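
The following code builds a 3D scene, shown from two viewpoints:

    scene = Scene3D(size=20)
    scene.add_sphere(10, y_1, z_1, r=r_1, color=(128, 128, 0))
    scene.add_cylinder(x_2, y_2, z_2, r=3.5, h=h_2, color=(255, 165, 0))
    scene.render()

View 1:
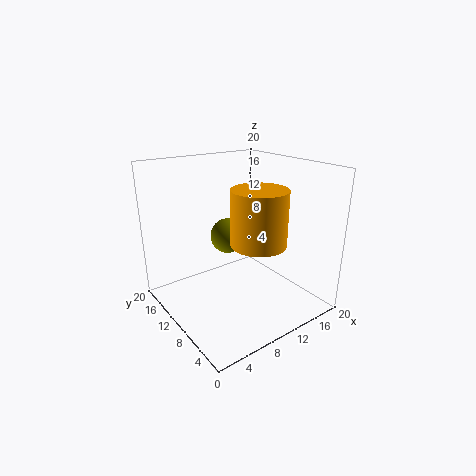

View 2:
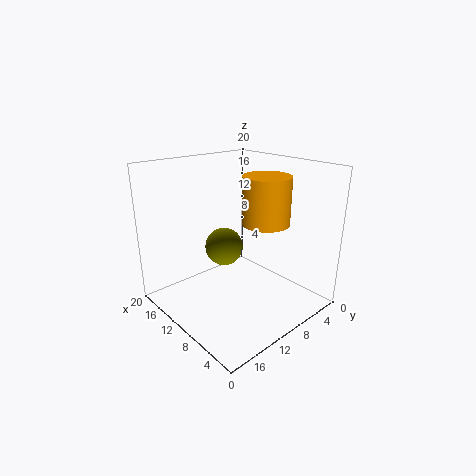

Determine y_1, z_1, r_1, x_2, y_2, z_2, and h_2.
y_1 = 12.5
z_1 = 9.5
r_1 = 2.5
x_2 = 9.5
y_2 = 5
z_2 = 11
h_2 = 7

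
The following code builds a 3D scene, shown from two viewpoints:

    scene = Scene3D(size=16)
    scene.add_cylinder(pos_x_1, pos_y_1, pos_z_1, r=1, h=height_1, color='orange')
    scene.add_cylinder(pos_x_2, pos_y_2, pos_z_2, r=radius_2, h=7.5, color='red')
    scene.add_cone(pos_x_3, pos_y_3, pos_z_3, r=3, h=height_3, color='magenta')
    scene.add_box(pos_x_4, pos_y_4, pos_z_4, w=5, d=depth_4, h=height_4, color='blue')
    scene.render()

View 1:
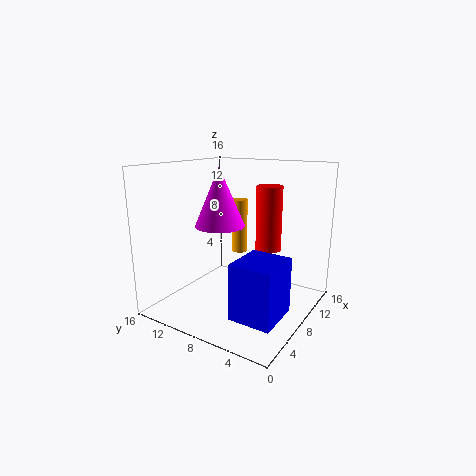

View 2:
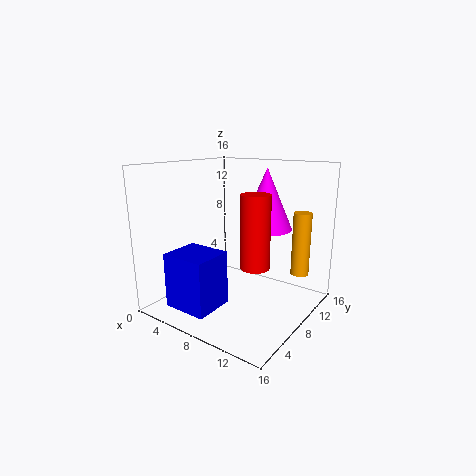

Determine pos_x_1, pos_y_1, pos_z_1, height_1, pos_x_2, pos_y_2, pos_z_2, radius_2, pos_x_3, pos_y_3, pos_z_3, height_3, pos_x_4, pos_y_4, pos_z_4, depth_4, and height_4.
pos_x_1 = 14, pos_y_1 = 11.5, pos_z_1 = 4, height_1 = 7, pos_x_2 = 11.5, pos_y_2 = 6, pos_z_2 = 6, radius_2 = 1.5, pos_x_3 = 9.5, pos_y_3 = 11.5, pos_z_3 = 8.5, height_3 = 7, pos_x_4 = 3, pos_y_4 = 1.5, pos_z_4 = 1, depth_4 = 4.5, height_4 = 6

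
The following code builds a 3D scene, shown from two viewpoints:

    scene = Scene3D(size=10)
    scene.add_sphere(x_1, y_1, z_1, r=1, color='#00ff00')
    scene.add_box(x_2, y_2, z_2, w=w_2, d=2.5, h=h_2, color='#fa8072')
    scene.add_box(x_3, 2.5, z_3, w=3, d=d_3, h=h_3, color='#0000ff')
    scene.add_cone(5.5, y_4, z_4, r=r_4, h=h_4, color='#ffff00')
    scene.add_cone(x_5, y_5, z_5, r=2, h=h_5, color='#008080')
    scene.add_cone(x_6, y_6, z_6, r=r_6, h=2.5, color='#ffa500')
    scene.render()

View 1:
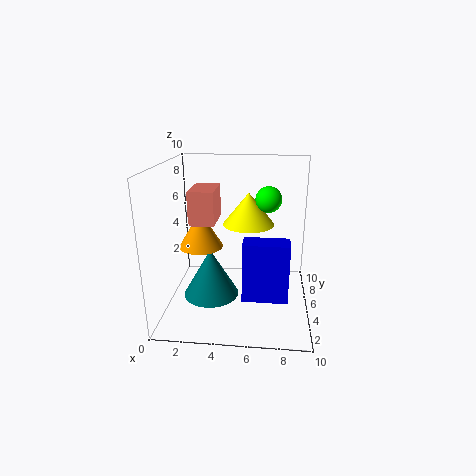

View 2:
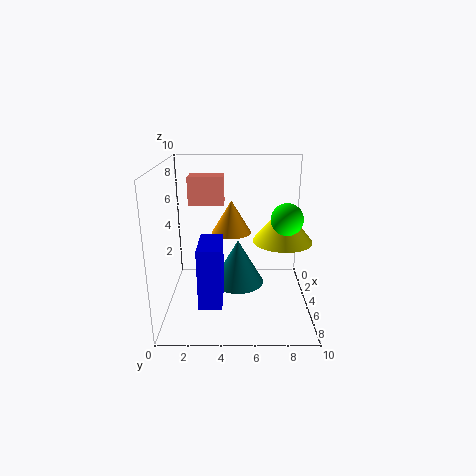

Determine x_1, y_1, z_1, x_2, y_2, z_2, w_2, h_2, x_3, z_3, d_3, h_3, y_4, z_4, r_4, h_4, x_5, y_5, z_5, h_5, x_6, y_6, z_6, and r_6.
x_1 = 7, y_1 = 8, z_1 = 7, x_2 = 2.5, y_2 = 1.5, z_2 = 7, w_2 = 1.5, h_2 = 2, x_3 = 5.5, z_3 = 1.5, d_3 = 1.5, h_3 = 4, y_4 = 8, z_4 = 5, r_4 = 2, h_4 = 2.5, x_5 = 3, y_5 = 5, z_5 = 0.5, h_5 = 3.5, x_6 = 2.5, y_6 = 4.5, z_6 = 4.5, r_6 = 1.5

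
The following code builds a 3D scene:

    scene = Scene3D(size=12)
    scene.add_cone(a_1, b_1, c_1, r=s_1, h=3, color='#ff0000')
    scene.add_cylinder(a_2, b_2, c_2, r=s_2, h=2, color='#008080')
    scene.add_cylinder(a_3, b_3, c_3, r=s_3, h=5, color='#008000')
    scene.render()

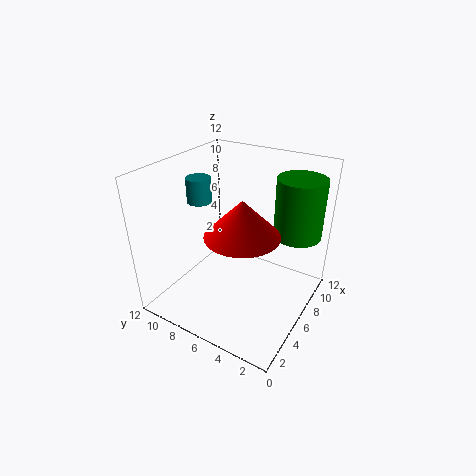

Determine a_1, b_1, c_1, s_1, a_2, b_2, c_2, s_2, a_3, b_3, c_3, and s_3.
a_1 = 5, b_1 = 5, c_1 = 7, s_1 = 3, a_2 = 5, b_2 = 9, c_2 = 9, s_2 = 1, a_3 = 9, b_3 = 2, c_3 = 6, s_3 = 2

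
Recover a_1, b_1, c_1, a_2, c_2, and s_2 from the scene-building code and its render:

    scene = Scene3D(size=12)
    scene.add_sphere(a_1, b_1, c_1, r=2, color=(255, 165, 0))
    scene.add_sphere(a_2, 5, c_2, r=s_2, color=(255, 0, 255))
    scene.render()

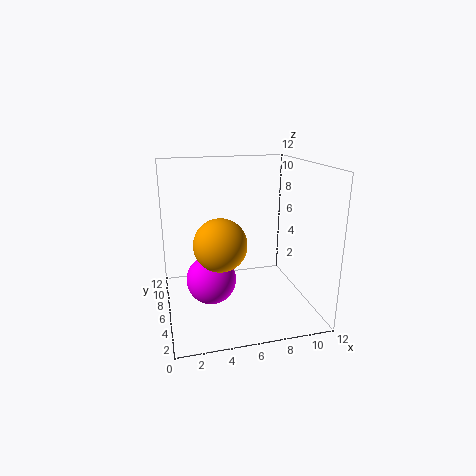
a_1 = 4; b_1 = 3.5; c_1 = 6.5; a_2 = 3.5; c_2 = 3; s_2 = 2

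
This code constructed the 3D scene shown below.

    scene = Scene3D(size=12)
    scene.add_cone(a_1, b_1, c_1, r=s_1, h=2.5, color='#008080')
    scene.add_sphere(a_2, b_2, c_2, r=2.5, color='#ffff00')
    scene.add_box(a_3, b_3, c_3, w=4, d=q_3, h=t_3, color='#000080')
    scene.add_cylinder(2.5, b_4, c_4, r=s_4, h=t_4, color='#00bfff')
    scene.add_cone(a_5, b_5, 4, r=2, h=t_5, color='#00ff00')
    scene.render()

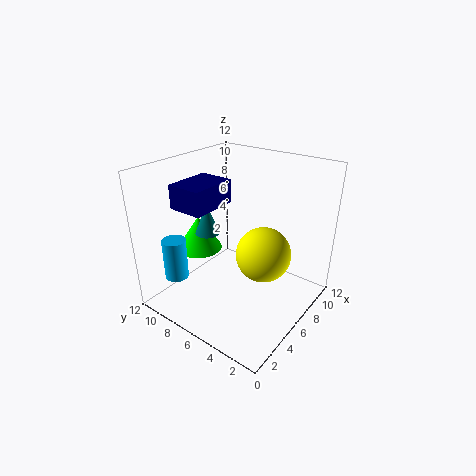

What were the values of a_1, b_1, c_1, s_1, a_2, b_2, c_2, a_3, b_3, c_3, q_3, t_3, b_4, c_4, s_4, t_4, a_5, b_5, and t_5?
a_1 = 4.5, b_1 = 8, c_1 = 6.5, s_1 = 1, a_2 = 8.5, b_2 = 5, c_2 = 3.5, a_3 = 3, b_3 = 7.5, c_3 = 8.5, q_3 = 3, t_3 = 2, b_4 = 10, c_4 = 2.5, s_4 = 1, t_4 = 3.5, a_5 = 5.5, b_5 = 10, t_5 = 3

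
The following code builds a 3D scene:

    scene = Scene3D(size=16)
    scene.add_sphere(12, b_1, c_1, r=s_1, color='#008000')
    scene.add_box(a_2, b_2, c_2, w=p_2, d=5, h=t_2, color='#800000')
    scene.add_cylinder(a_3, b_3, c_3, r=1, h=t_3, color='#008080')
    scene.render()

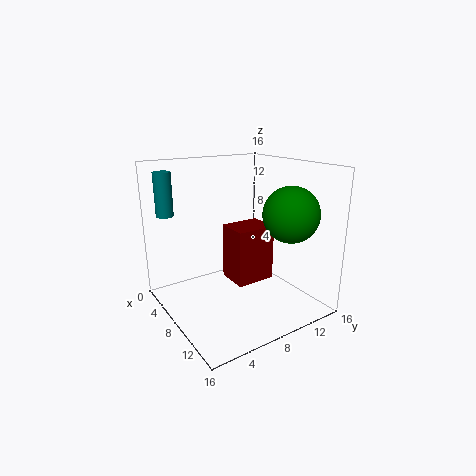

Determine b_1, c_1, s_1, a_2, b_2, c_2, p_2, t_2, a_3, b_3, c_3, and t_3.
b_1 = 12
c_1 = 11
s_1 = 3
a_2 = 3
b_2 = 9
c_2 = 1
p_2 = 4
t_2 = 7
a_3 = 2
b_3 = 2
c_3 = 10
t_3 = 5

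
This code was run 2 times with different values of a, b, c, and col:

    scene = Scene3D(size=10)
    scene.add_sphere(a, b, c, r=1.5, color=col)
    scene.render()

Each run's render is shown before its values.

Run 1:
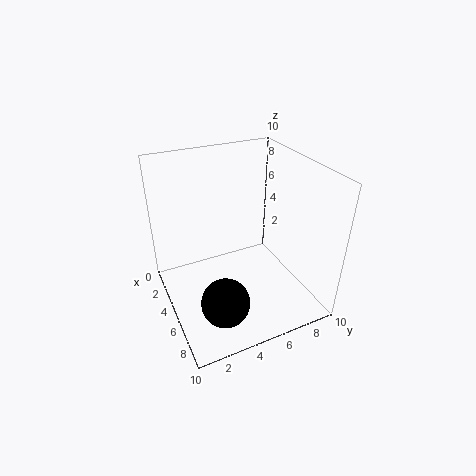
a = 8.5
b = 2.5
c = 3
col = 'black'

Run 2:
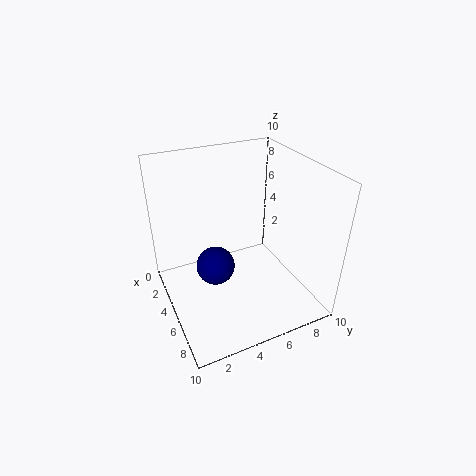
a = 3
b = 4
c = 1.5
col = 'navy'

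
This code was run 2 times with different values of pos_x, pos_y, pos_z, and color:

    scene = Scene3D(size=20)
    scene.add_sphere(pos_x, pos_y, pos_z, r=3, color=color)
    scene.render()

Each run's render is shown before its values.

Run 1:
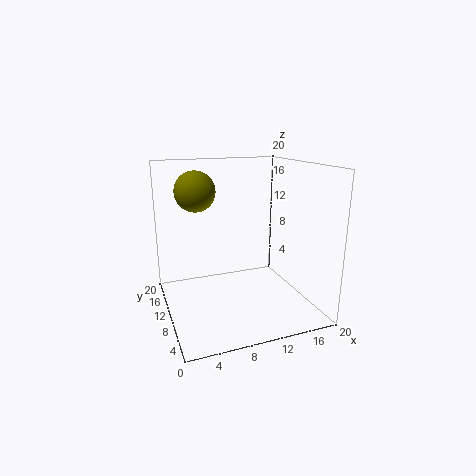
pos_x = 5.5
pos_y = 15.75
pos_z = 15.75
color = 'olive'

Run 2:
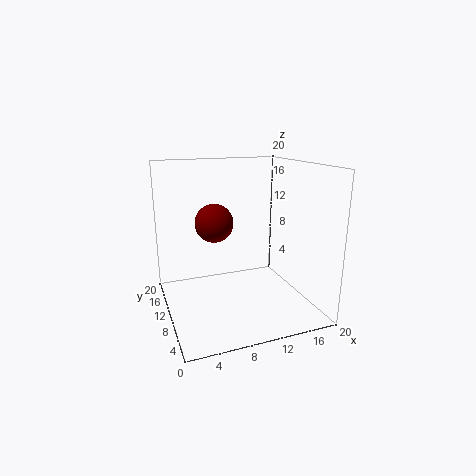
pos_x = 8.5
pos_y = 16.5
pos_z = 10.5
color = 'maroon'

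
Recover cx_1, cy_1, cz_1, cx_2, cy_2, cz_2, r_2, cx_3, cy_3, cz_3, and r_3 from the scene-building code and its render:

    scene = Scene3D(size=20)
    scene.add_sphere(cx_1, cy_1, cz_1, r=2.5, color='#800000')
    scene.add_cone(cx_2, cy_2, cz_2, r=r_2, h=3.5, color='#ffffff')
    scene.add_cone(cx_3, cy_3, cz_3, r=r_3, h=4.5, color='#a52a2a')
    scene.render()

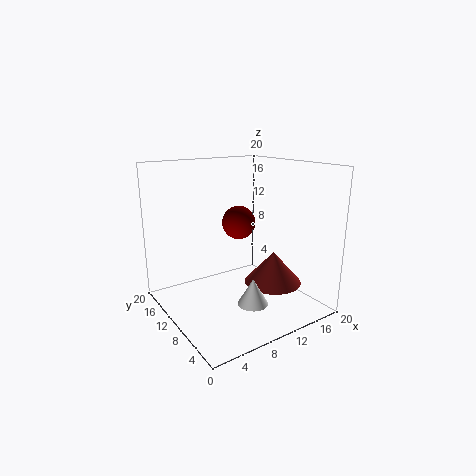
cx_1 = 12.5
cy_1 = 13.5
cz_1 = 11
cx_2 = 9
cy_2 = 5
cz_2 = 2.5
r_2 = 2
cx_3 = 14
cy_3 = 7
cz_3 = 3.5
r_3 = 4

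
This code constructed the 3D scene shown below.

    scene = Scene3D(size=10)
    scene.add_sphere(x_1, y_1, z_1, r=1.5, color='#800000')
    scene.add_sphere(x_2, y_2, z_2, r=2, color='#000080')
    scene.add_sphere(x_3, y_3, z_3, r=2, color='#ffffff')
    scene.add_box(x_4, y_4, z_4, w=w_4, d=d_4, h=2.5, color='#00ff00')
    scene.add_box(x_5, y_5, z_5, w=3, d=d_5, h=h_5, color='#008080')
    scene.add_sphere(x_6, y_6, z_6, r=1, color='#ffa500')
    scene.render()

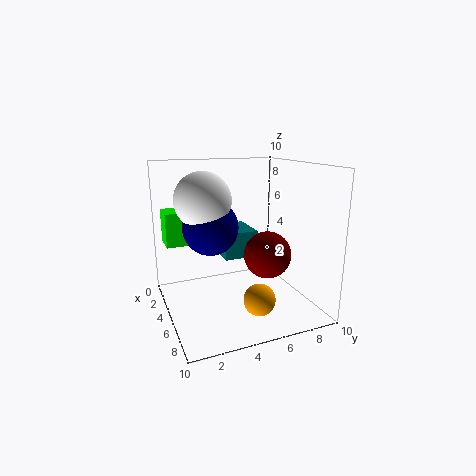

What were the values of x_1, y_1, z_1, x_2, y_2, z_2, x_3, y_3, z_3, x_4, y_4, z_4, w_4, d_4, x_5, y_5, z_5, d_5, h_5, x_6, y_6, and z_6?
x_1 = 7.5, y_1 = 6, z_1 = 4.5, x_2 = 3.5, y_2 = 3.5, z_2 = 5.5, x_3 = 3.5, y_3 = 3, z_3 = 7.5, x_4 = 0.5, y_4 = 0.5, z_4 = 4, w_4 = 2, d_4 = 2.5, x_5 = 1, y_5 = 4.5, z_5 = 3, d_5 = 2.5, h_5 = 2, x_6 = 8.5, y_6 = 5, z_6 = 2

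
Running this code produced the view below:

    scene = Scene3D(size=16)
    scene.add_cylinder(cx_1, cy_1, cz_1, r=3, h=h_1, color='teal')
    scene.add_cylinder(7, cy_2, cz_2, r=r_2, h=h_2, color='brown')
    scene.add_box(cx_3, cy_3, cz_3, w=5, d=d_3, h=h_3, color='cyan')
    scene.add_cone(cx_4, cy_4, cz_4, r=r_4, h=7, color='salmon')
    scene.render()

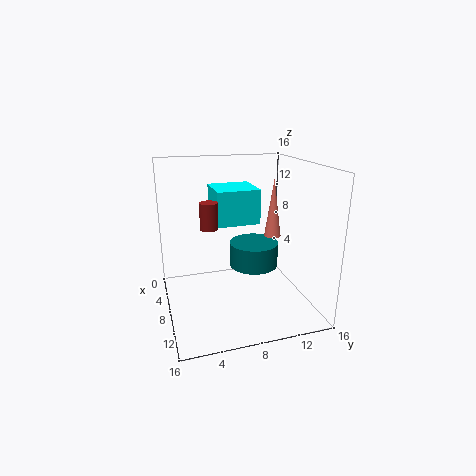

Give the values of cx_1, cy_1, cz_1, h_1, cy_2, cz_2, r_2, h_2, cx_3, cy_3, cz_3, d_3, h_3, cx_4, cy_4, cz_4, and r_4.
cx_1 = 5, cy_1 = 11, cz_1 = 3, h_1 = 3, cy_2 = 5, cz_2 = 9, r_2 = 1, h_2 = 3, cx_3 = 2, cy_3 = 6, cz_3 = 9, d_3 = 5, h_3 = 4, cx_4 = 6, cy_4 = 13, cz_4 = 7, r_4 = 1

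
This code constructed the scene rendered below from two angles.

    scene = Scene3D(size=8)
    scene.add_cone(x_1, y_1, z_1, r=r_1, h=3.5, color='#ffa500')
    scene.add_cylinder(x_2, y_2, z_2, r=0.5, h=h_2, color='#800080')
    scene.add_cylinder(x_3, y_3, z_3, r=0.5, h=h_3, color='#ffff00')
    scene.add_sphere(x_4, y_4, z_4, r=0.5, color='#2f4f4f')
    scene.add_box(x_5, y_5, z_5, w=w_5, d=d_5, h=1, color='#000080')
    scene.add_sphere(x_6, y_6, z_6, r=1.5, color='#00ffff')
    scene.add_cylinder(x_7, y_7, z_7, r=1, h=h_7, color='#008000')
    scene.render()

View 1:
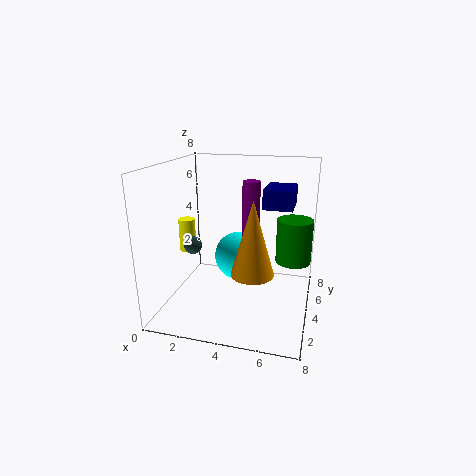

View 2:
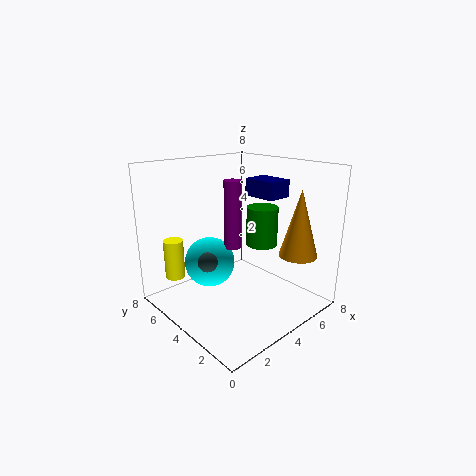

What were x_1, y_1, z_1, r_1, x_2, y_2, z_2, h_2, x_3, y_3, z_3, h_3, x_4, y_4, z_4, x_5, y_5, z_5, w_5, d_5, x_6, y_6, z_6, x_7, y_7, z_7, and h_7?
x_1 = 5.5
y_1 = 1
z_1 = 3.5
r_1 = 1
x_2 = 4.5
y_2 = 5
z_2 = 3
h_2 = 4
x_3 = 0.5
y_3 = 5
z_3 = 2.5
h_3 = 2
x_4 = 1.5
y_4 = 3.5
z_4 = 3.5
x_5 = 5.5
y_5 = 3
z_5 = 6
w_5 = 1.5
d_5 = 2
x_6 = 3.5
y_6 = 6
z_6 = 2
x_7 = 7
y_7 = 5
z_7 = 2.5
h_7 = 2.5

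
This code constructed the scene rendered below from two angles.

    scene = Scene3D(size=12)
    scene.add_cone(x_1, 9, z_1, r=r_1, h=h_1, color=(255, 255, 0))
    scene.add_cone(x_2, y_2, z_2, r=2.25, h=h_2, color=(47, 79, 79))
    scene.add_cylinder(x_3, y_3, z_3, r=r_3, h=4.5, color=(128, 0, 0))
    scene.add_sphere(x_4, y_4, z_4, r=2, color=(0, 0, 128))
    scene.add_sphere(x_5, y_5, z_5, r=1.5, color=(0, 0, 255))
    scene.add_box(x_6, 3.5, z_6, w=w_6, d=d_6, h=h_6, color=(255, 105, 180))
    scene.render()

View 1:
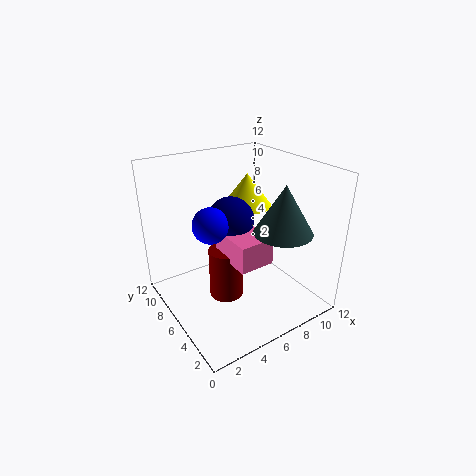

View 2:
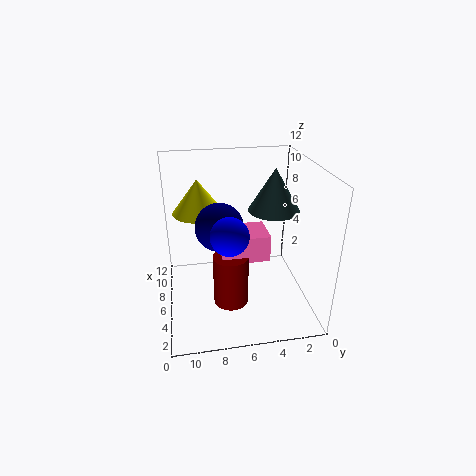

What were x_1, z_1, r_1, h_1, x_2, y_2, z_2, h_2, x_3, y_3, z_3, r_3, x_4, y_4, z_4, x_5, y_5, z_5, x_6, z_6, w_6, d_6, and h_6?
x_1 = 9; z_1 = 7.25; r_1 = 2.25; h_1 = 3; x_2 = 7.75; y_2 = 2.5; z_2 = 7.5; h_2 = 3.75; x_3 = 5.25; y_3 = 6.75; z_3 = 0.25; r_3 = 1.5; x_4 = 6.25; y_4 = 7.5; z_4 = 7; x_5 = 4; y_5 = 7; z_5 = 7.25; x_6 = 4.75; z_6 = 4.25; w_6 = 3; d_6 = 4; h_6 = 2.25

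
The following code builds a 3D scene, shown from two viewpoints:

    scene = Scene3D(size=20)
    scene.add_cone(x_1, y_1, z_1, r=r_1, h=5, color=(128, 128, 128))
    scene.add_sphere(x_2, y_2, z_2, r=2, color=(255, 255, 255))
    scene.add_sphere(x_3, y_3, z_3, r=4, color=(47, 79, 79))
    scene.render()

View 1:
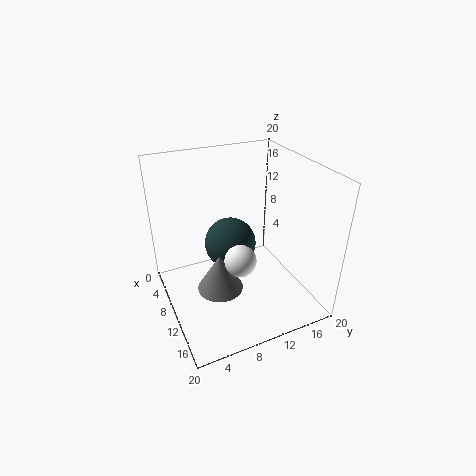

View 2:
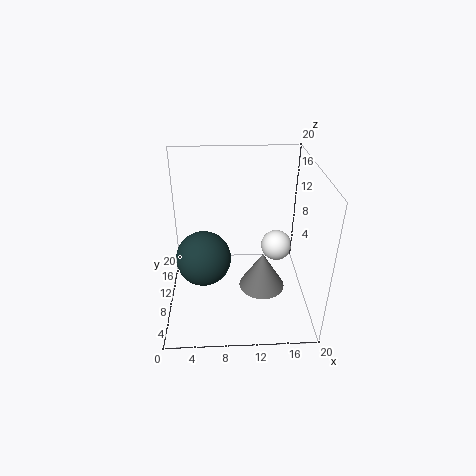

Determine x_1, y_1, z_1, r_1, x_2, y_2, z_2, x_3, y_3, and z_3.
x_1 = 13, y_1 = 6, z_1 = 5, r_1 = 3, x_2 = 15, y_2 = 8, z_2 = 10, x_3 = 5, y_3 = 11, z_3 = 6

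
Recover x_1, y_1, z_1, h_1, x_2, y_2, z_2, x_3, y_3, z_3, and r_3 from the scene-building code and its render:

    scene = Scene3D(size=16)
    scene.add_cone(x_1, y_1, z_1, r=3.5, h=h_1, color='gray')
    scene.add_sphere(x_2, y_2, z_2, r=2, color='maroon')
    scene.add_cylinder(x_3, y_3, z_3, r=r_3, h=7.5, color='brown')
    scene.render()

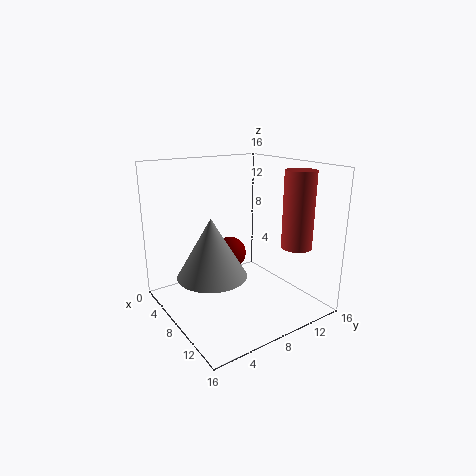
x_1 = 10
y_1 = 3.5
z_1 = 5.5
h_1 = 6
x_2 = 4
y_2 = 9.5
z_2 = 4.5
x_3 = 14.5
y_3 = 10.5
z_3 = 8.5
r_3 = 1.5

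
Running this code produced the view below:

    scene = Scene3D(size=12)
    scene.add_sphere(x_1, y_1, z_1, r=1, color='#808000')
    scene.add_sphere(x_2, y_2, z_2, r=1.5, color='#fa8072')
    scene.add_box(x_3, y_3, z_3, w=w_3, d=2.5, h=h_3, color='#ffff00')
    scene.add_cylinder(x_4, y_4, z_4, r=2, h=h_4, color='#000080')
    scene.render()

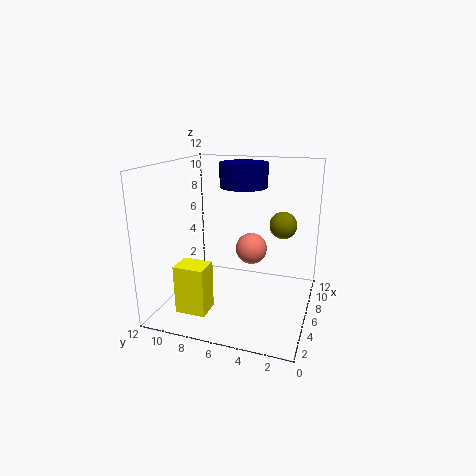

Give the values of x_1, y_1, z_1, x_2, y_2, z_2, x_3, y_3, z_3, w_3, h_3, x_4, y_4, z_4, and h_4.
x_1 = 4.5
y_1 = 2
z_1 = 8
x_2 = 10
y_2 = 6
z_2 = 3.5
x_3 = 2
y_3 = 7.5
z_3 = 0.5
w_3 = 2
h_3 = 4
x_4 = 7.5
y_4 = 6
z_4 = 10
h_4 = 2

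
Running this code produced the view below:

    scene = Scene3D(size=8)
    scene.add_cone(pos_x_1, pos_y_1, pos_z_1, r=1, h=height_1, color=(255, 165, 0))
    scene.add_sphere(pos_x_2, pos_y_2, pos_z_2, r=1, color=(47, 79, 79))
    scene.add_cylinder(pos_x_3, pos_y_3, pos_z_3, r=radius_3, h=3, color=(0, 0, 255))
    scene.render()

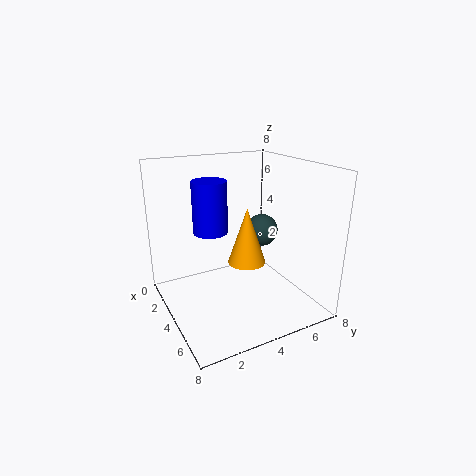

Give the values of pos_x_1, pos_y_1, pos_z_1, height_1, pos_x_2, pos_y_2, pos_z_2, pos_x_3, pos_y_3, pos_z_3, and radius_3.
pos_x_1 = 5; pos_y_1 = 4; pos_z_1 = 3; height_1 = 3; pos_x_2 = 2.5; pos_y_2 = 6.5; pos_z_2 = 3.5; pos_x_3 = 2.5; pos_y_3 = 3; pos_z_3 = 4; radius_3 = 1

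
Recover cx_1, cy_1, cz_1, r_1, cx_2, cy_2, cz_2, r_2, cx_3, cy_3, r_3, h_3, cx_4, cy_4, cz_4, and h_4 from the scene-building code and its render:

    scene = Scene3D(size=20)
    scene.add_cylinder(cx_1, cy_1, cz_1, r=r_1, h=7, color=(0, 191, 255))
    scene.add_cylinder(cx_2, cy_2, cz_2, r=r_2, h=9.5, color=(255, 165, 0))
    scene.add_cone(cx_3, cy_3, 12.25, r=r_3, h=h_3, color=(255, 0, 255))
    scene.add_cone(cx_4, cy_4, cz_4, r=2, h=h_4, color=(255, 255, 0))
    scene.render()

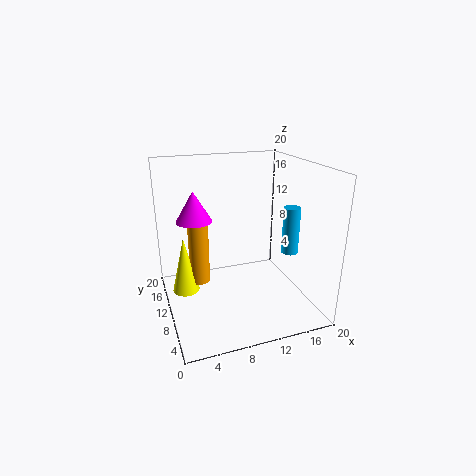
cx_1 = 18.25; cy_1 = 10; cz_1 = 6.5; r_1 = 1.25; cx_2 = 5.25; cy_2 = 14; cz_2 = 2; r_2 = 1.5; cx_3 = 4.5; cy_3 = 12.5; r_3 = 2.5; h_3 = 4.25; cx_4 = 3; cy_4 = 14; cz_4 = 0.75; h_4 = 8.5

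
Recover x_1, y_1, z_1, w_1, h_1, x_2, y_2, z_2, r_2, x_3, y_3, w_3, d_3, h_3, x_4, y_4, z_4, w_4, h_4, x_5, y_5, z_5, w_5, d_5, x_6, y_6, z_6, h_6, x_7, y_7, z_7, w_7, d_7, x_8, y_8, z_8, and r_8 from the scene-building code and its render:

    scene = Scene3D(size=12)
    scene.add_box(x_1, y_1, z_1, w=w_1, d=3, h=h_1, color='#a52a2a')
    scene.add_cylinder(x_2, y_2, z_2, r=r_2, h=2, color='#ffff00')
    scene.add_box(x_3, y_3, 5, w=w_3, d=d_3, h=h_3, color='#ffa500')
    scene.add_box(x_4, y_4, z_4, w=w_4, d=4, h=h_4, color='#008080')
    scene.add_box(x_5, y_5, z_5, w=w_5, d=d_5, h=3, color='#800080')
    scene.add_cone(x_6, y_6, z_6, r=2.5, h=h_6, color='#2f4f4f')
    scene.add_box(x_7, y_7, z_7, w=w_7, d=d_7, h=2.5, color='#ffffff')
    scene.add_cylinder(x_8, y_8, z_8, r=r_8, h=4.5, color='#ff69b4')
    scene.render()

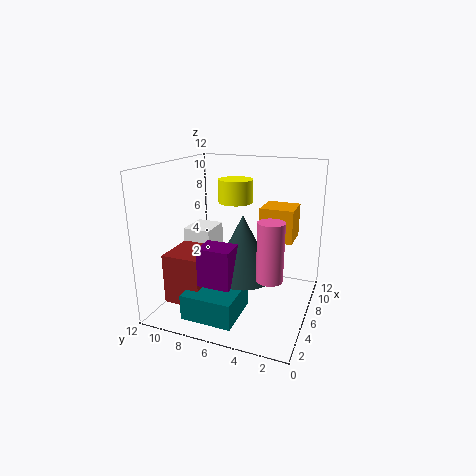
x_1 = 1.5; y_1 = 7.5; z_1 = 1.5; w_1 = 3.5; h_1 = 4; x_2 = 8; y_2 = 7; z_2 = 8.5; r_2 = 1.5; x_3 = 8.5; y_3 = 2; w_3 = 3; d_3 = 3; h_3 = 3; x_4 = 0.5; y_4 = 4.5; z_4 = 1; w_4 = 4; h_4 = 2; x_5 = 1.5; y_5 = 5; z_5 = 3.5; w_5 = 2; d_5 = 2.5; x_6 = 4.5; y_6 = 5; z_6 = 3.5; h_6 = 5; x_7 = 6.5; y_7 = 9; z_7 = 3.5; w_7 = 3; d_7 = 2.5; x_8 = 3.5; y_8 = 2.5; z_8 = 4; r_8 = 1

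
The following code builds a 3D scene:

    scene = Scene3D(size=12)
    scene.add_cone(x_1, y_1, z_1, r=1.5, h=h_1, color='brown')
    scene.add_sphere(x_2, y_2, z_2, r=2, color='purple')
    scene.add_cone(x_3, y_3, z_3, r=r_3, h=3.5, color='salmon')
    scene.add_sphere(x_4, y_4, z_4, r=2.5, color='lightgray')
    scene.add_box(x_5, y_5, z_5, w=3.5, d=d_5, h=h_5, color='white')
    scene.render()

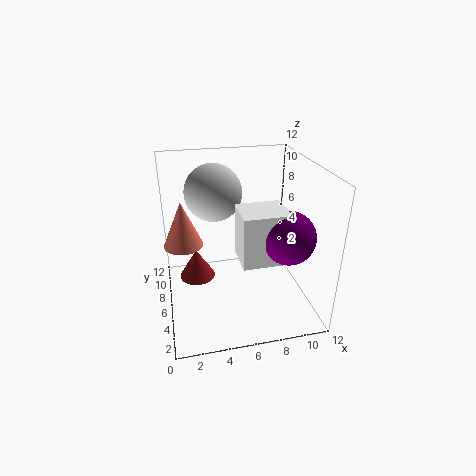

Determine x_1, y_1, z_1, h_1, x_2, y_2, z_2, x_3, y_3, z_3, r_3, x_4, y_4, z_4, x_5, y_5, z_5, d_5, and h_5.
x_1 = 2.5, y_1 = 6.5, z_1 = 2.5, h_1 = 2.5, x_2 = 9, y_2 = 2.5, z_2 = 7.5, x_3 = 1.5, y_3 = 5, z_3 = 6.5, r_3 = 1.5, x_4 = 4.5, y_4 = 9, z_4 = 9, x_5 = 5.5, y_5 = 2, z_5 = 5.5, d_5 = 3, h_5 = 4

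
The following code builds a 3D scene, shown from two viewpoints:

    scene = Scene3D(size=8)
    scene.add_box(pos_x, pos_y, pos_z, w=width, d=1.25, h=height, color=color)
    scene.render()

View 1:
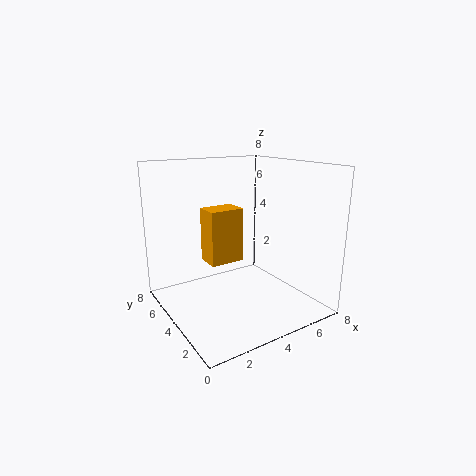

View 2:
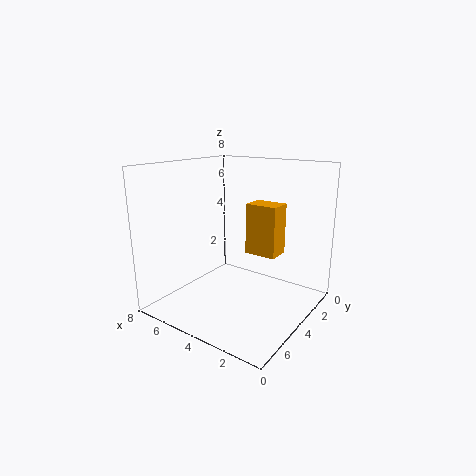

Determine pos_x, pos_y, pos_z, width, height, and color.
pos_x = 1.75
pos_y = 2.75
pos_z = 3.25
width = 1.75
height = 2.75
color = 'orange'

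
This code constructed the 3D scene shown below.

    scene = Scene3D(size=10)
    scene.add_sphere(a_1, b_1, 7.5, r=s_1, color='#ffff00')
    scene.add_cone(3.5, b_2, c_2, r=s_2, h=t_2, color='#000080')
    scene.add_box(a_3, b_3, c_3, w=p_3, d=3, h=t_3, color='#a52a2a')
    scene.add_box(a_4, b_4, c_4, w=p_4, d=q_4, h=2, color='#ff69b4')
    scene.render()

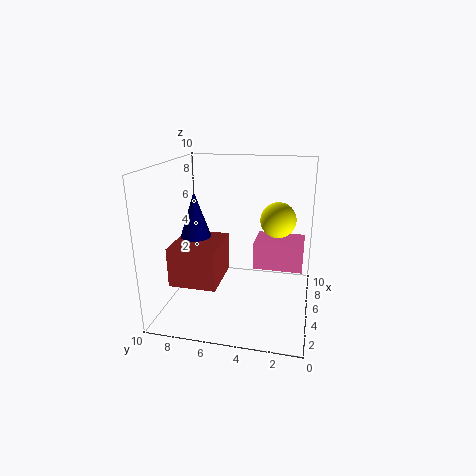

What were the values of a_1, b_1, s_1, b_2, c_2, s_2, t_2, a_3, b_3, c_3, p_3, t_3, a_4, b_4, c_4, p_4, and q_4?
a_1 = 2
b_1 = 2
s_1 = 1
b_2 = 7.5
c_2 = 4
s_2 = 1.5
t_2 = 4.5
a_3 = 1
b_3 = 5.5
c_3 = 3
p_3 = 3.5
t_3 = 2.5
a_4 = 5.5
b_4 = 0.5
c_4 = 2.5
p_4 = 2.5
q_4 = 3.5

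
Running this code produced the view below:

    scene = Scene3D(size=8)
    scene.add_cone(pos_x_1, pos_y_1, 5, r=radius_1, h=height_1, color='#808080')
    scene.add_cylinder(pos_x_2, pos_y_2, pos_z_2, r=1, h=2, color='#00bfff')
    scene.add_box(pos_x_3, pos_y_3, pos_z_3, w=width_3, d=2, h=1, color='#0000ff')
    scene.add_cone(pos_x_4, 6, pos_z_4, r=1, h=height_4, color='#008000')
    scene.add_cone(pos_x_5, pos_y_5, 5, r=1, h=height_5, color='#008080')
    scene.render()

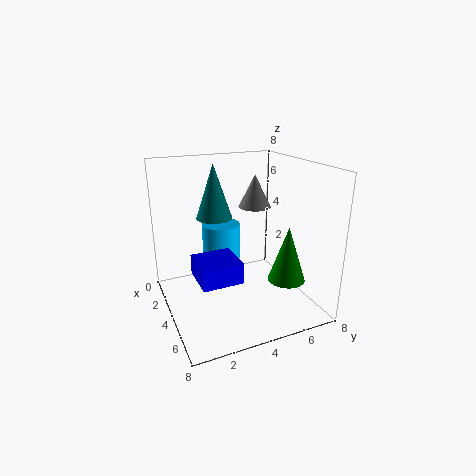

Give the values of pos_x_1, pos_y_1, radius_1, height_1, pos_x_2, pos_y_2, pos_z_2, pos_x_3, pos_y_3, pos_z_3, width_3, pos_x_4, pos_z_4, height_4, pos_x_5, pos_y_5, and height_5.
pos_x_1 = 2; pos_y_1 = 6; radius_1 = 1; height_1 = 2; pos_x_2 = 4; pos_y_2 = 3; pos_z_2 = 3; pos_x_3 = 5; pos_y_3 = 1; pos_z_3 = 3; width_3 = 2; pos_x_4 = 6; pos_z_4 = 2; height_4 = 3; pos_x_5 = 3; pos_y_5 = 3; height_5 = 3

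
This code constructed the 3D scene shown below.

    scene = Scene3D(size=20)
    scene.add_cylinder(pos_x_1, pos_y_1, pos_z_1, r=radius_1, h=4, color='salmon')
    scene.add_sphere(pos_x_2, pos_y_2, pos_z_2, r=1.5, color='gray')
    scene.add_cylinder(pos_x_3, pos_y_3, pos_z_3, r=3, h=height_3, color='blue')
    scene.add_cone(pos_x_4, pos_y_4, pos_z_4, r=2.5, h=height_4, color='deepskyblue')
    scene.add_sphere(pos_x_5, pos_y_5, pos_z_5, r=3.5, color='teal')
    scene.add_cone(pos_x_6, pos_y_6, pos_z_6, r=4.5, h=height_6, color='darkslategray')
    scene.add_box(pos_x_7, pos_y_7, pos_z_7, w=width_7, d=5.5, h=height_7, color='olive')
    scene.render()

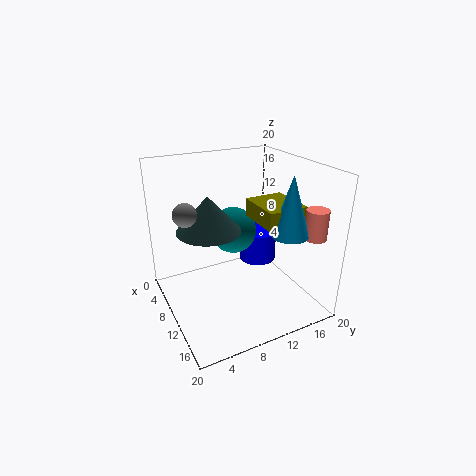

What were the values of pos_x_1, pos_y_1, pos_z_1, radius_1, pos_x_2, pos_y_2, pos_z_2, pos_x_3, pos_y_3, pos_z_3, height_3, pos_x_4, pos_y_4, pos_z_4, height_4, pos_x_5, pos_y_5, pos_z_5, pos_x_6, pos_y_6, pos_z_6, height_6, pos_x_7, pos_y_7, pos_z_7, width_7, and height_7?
pos_x_1 = 16.5
pos_y_1 = 18
pos_z_1 = 11
radius_1 = 1.5
pos_x_2 = 10.5
pos_y_2 = 2.5
pos_z_2 = 15
pos_x_3 = 4.5
pos_y_3 = 16.5
pos_z_3 = 2.5
height_3 = 5
pos_x_4 = 15
pos_y_4 = 15
pos_z_4 = 11.5
height_4 = 8
pos_x_5 = 5.5
pos_y_5 = 11.5
pos_z_5 = 9
pos_x_6 = 8
pos_y_6 = 6.5
pos_z_6 = 11
height_6 = 5
pos_x_7 = 8.5
pos_y_7 = 12
pos_z_7 = 12.5
width_7 = 6.5
height_7 = 2.5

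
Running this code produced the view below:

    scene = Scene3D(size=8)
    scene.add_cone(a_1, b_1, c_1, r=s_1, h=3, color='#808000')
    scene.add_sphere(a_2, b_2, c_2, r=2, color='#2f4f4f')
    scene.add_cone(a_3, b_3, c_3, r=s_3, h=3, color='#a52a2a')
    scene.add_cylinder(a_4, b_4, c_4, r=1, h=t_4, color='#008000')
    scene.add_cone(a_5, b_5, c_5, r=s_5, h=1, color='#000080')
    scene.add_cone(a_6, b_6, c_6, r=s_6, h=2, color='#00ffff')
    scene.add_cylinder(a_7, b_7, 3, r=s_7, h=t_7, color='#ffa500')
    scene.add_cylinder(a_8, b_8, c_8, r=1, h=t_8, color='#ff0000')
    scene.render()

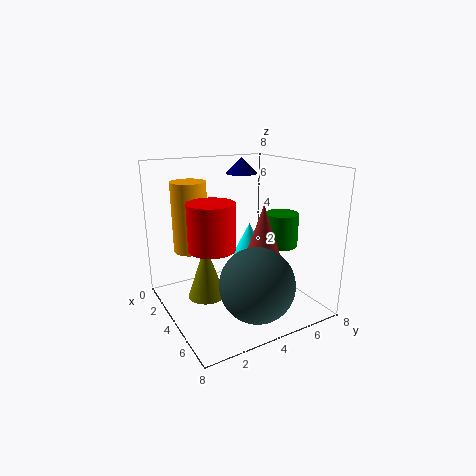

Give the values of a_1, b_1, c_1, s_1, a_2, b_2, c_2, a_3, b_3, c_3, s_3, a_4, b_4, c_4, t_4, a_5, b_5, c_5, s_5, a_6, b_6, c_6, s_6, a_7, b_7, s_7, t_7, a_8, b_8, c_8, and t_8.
a_1 = 4, b_1 = 2, c_1 = 1, s_1 = 1, a_2 = 6, b_2 = 4, c_2 = 2, a_3 = 5, b_3 = 5, c_3 = 3, s_3 = 1, a_4 = 4, b_4 = 7, c_4 = 3, t_4 = 2, a_5 = 1, b_5 = 6, c_5 = 7, s_5 = 1, a_6 = 2, b_6 = 6, c_6 = 2, s_6 = 1, a_7 = 2, b_7 = 2, s_7 = 1, t_7 = 4, a_8 = 7, b_8 = 1, c_8 = 5, t_8 = 2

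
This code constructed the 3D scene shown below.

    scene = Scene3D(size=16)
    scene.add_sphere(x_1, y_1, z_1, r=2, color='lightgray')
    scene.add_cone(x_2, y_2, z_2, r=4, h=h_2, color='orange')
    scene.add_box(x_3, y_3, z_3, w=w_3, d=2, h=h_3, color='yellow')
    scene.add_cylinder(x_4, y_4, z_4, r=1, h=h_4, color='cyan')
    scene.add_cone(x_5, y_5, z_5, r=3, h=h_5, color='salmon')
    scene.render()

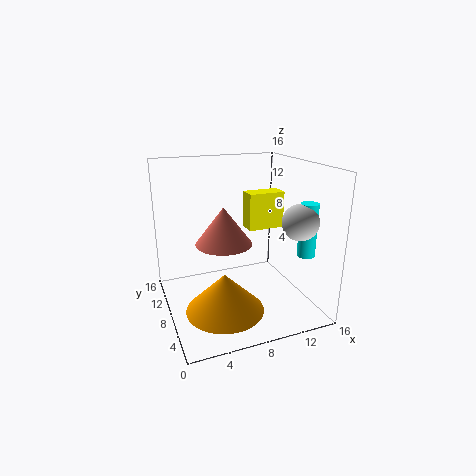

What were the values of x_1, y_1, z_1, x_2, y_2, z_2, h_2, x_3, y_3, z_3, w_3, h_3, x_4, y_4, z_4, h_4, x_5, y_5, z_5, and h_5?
x_1 = 14; y_1 = 5; z_1 = 10; x_2 = 5; y_2 = 4; z_2 = 2; h_2 = 4; x_3 = 9; y_3 = 7; z_3 = 9; w_3 = 4; h_3 = 4; x_4 = 15; y_4 = 5; z_4 = 6; h_4 = 6; x_5 = 6; y_5 = 7; z_5 = 8; h_5 = 4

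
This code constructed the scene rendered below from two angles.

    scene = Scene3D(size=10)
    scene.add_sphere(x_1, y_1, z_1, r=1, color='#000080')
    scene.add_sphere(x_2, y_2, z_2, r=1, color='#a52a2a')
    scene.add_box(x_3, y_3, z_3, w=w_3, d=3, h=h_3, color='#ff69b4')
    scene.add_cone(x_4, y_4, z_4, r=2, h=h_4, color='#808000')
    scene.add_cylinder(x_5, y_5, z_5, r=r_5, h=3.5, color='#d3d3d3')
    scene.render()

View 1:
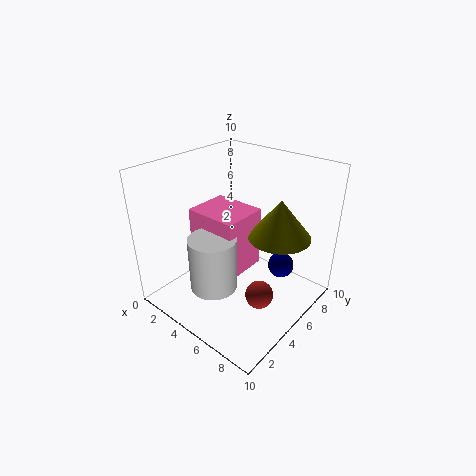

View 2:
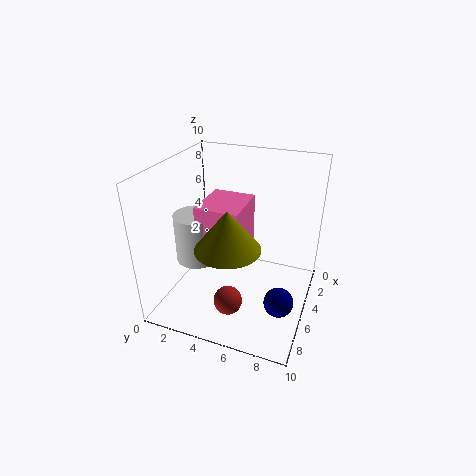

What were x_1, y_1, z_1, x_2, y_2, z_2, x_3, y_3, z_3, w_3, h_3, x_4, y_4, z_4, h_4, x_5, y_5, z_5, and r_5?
x_1 = 6.5
y_1 = 8.5
z_1 = 1.5
x_2 = 7
y_2 = 5
z_2 = 1
x_3 = 3
y_3 = 2.5
z_3 = 3.5
w_3 = 3.5
h_3 = 4
x_4 = 8
y_4 = 5.5
z_4 = 6
h_4 = 2.5
x_5 = 5.5
y_5 = 2
z_5 = 3
r_5 = 1.5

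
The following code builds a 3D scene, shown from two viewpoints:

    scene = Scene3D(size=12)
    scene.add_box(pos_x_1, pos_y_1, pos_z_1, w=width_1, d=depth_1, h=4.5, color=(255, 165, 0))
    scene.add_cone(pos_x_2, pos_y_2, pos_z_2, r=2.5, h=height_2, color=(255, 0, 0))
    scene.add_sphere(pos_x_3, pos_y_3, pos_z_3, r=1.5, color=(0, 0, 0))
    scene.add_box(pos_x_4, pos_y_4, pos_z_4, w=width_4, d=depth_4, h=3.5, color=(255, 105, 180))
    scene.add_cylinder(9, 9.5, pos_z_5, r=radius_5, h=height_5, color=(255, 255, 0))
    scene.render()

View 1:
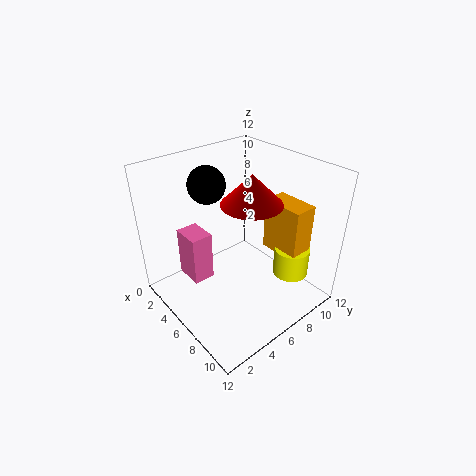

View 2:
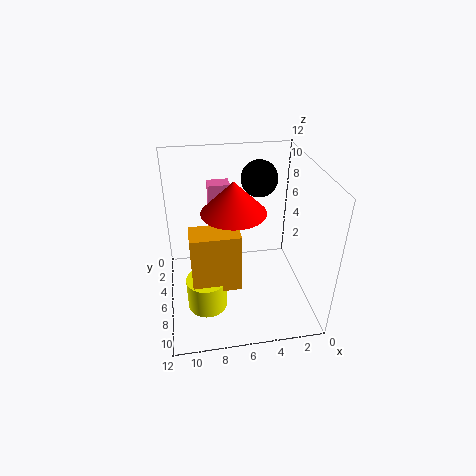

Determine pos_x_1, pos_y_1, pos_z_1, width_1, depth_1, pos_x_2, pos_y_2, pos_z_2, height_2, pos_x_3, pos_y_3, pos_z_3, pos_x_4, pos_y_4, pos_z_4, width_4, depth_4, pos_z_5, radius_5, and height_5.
pos_x_1 = 6.5; pos_y_1 = 8.5; pos_z_1 = 4.5; width_1 = 3.5; depth_1 = 2; pos_x_2 = 6.5; pos_y_2 = 7; pos_z_2 = 9; height_2 = 2.5; pos_x_3 = 4; pos_y_3 = 4.5; pos_z_3 = 10.5; pos_x_4 = 6; pos_y_4 = 0.5; pos_z_4 = 5.5; width_4 = 2; depth_4 = 1.5; pos_z_5 = 2.5; radius_5 = 1.5; height_5 = 2.5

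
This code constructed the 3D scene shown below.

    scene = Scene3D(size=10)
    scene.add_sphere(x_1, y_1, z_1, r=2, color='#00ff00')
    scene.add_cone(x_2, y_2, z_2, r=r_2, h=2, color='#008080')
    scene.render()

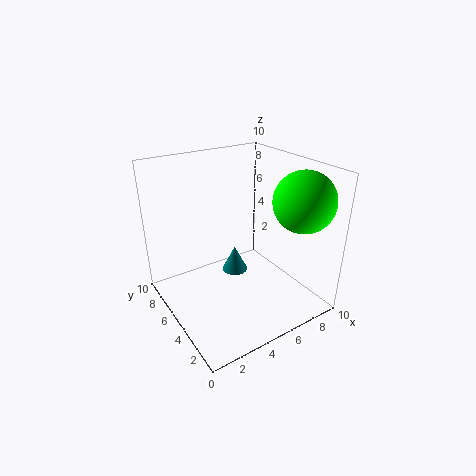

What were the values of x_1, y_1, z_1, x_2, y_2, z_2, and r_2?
x_1 = 8; y_1 = 2; z_1 = 8; x_2 = 6; y_2 = 7; z_2 = 1; r_2 = 1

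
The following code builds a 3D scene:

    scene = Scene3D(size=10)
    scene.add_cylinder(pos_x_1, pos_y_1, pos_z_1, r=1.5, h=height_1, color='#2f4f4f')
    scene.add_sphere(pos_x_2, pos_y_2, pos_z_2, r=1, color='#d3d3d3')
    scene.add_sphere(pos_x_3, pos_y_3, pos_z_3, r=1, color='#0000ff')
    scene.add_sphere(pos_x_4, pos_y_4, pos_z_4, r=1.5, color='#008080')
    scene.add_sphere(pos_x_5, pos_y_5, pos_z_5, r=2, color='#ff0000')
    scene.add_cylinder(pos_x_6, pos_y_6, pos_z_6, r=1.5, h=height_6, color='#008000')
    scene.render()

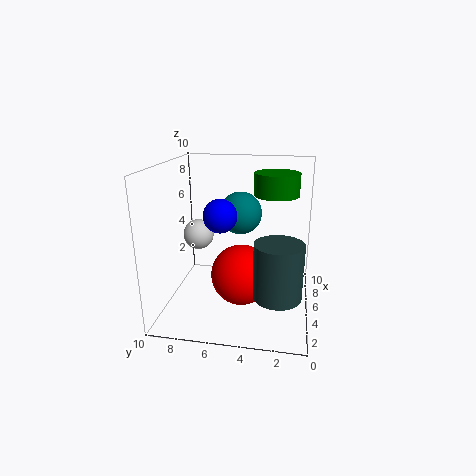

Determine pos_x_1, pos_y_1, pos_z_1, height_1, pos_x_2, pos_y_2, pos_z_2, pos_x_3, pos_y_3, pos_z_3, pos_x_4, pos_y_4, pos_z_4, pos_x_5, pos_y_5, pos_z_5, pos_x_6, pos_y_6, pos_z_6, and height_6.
pos_x_1 = 2; pos_y_1 = 2; pos_z_1 = 2.5; height_1 = 3.5; pos_x_2 = 4; pos_y_2 = 7.5; pos_z_2 = 5.5; pos_x_3 = 2; pos_y_3 = 5.5; pos_z_3 = 7.5; pos_x_4 = 6; pos_y_4 = 5; pos_z_4 = 6.5; pos_x_5 = 3.5; pos_y_5 = 4.5; pos_z_5 = 3; pos_x_6 = 5.5; pos_y_6 = 2.5; pos_z_6 = 8; height_6 = 1.5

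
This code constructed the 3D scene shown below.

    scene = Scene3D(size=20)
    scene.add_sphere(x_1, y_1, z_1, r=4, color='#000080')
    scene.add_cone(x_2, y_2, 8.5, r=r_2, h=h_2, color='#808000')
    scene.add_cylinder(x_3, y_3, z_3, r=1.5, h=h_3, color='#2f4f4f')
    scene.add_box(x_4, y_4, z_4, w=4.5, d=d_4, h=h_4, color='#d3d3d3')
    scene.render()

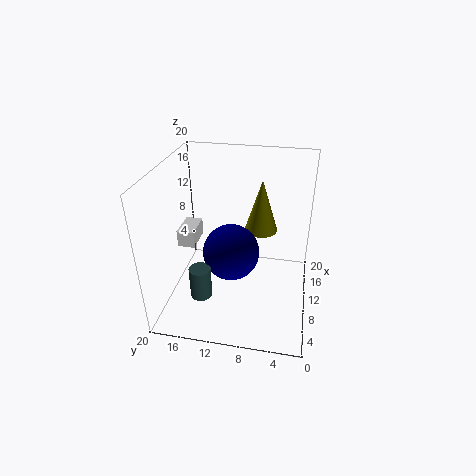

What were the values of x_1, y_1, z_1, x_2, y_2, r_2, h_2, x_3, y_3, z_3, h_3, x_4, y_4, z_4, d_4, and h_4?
x_1 = 10; y_1 = 11; z_1 = 7.5; x_2 = 15.5; y_2 = 7.5; r_2 = 2.5; h_2 = 8; x_3 = 6; y_3 = 14.5; z_3 = 2.5; h_3 = 4.5; x_4 = 10; y_4 = 16.5; z_4 = 7.5; d_4 = 2.5; h_4 = 2.5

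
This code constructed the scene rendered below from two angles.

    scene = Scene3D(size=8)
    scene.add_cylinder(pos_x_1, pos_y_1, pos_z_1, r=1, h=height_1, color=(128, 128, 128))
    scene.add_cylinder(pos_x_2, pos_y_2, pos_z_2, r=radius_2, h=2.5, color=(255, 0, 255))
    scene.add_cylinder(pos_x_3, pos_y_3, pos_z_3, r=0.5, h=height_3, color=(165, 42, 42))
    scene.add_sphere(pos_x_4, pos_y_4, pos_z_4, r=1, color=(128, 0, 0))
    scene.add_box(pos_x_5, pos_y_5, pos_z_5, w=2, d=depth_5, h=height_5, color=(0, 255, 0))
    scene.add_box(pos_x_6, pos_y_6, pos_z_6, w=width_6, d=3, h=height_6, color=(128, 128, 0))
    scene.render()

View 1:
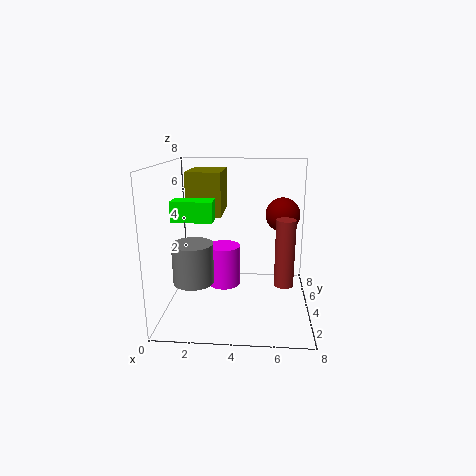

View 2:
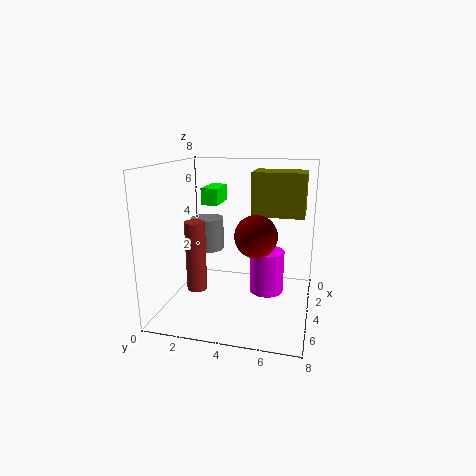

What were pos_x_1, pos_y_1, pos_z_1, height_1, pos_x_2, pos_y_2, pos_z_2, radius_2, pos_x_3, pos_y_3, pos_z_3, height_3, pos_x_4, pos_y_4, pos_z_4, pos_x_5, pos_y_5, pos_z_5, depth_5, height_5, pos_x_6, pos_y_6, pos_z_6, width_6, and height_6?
pos_x_1 = 2; pos_y_1 = 1.5; pos_z_1 = 2.5; height_1 = 2; pos_x_2 = 3; pos_y_2 = 5.5; pos_z_2 = 0.5; radius_2 = 1; pos_x_3 = 6.5; pos_y_3 = 2.5; pos_z_3 = 2; height_3 = 3.5; pos_x_4 = 6.5; pos_y_4 = 5.5; pos_z_4 = 5; pos_x_5 = 1; pos_y_5 = 1.5; pos_z_5 = 5.5; depth_5 = 1; height_5 = 1; pos_x_6 = 1; pos_y_6 = 4.5; pos_z_6 = 5; width_6 = 2; height_6 = 2.5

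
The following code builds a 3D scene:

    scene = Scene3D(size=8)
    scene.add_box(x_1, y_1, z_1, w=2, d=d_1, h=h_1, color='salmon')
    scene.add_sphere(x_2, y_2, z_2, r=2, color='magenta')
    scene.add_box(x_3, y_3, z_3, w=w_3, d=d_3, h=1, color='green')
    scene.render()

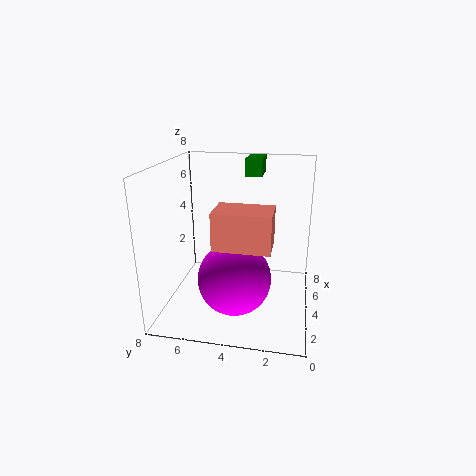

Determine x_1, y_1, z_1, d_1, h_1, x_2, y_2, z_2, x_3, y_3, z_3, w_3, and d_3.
x_1 = 2
y_1 = 2
z_1 = 4
d_1 = 3
h_1 = 2
x_2 = 3
y_2 = 4
z_2 = 2
x_3 = 6
y_3 = 3
z_3 = 7
w_3 = 2
d_3 = 1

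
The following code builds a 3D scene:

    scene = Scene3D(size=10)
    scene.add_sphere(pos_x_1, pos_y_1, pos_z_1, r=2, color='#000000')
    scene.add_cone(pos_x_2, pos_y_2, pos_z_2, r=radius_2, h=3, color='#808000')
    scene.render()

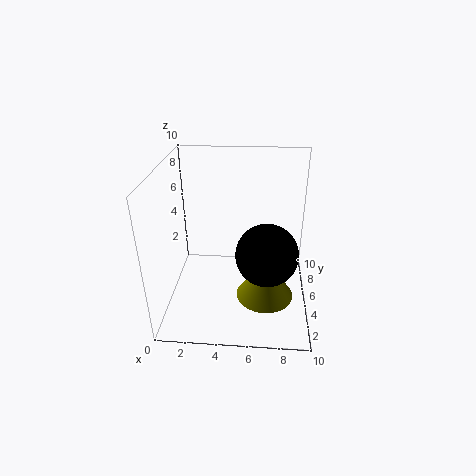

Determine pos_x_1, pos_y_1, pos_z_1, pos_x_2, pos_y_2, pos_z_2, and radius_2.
pos_x_1 = 7
pos_y_1 = 3
pos_z_1 = 5
pos_x_2 = 7
pos_y_2 = 4
pos_z_2 = 1
radius_2 = 2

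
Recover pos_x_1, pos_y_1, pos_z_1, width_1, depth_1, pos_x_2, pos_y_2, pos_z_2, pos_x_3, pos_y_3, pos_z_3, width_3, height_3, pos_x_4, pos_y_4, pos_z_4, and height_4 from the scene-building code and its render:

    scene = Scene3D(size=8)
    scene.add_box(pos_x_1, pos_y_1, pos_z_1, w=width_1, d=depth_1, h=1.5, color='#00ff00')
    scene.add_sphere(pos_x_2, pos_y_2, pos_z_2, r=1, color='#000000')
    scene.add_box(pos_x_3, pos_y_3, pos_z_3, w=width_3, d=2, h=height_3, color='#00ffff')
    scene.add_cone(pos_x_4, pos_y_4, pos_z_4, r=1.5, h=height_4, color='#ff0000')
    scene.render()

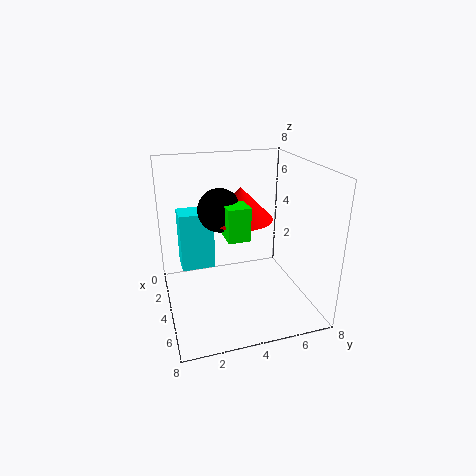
pos_x_1 = 5.5; pos_y_1 = 2.5; pos_z_1 = 5.5; width_1 = 2; depth_1 = 1; pos_x_2 = 6; pos_y_2 = 2.5; pos_z_2 = 6.5; pos_x_3 = 1; pos_y_3 = 1; pos_z_3 = 1.5; width_3 = 1.5; height_3 = 3.5; pos_x_4 = 6; pos_y_4 = 3.5; pos_z_4 = 6; height_4 = 1.5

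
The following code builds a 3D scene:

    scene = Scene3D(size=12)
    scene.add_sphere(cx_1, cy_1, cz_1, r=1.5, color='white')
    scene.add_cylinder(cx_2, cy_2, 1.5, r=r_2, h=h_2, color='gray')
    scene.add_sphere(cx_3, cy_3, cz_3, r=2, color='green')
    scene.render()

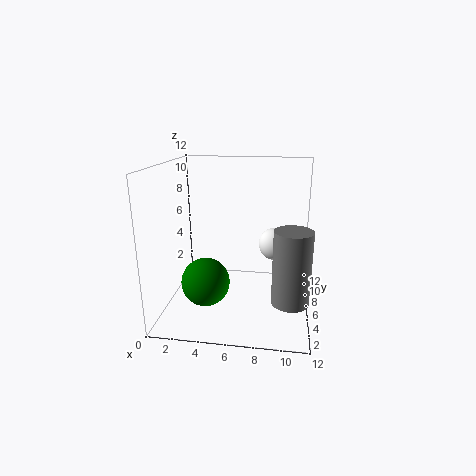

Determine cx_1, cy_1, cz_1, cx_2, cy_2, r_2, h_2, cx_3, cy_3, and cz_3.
cx_1 = 9, cy_1 = 9, cz_1 = 4.5, cx_2 = 10.5, cy_2 = 4, r_2 = 1.5, h_2 = 6, cx_3 = 3.5, cy_3 = 4.5, cz_3 = 2.5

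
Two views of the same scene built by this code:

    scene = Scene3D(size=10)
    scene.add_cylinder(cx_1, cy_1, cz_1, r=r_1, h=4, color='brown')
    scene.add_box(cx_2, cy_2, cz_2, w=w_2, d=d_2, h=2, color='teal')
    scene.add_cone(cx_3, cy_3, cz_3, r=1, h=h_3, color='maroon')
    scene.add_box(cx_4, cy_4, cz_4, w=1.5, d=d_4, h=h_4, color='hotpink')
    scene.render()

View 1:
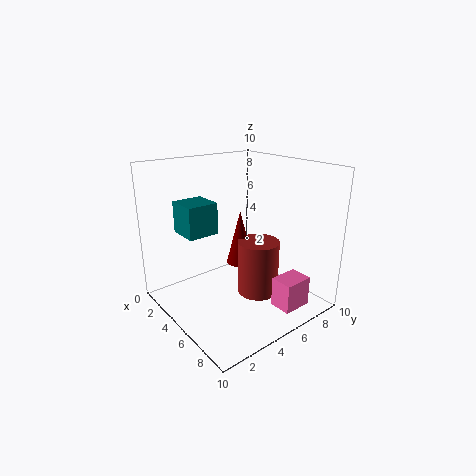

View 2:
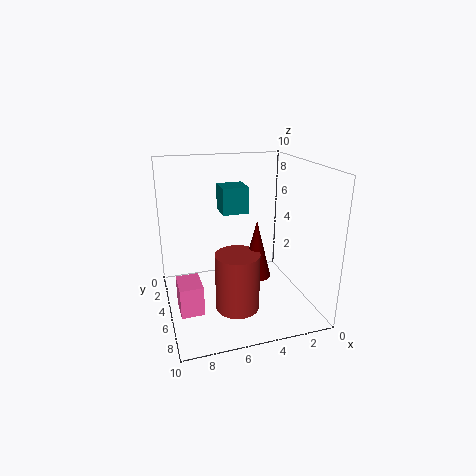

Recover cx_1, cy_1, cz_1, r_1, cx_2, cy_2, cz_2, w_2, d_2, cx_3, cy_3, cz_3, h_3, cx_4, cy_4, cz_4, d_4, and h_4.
cx_1 = 5.5, cy_1 = 6.5, cz_1 = 0.5, r_1 = 1.5, cx_2 = 3.5, cy_2 = 1, cz_2 = 6, w_2 = 2, d_2 = 2, cx_3 = 4, cy_3 = 6, cz_3 = 2.5, h_3 = 4, cx_4 = 8, cy_4 = 5.5, cz_4 = 1, d_4 = 2, h_4 = 2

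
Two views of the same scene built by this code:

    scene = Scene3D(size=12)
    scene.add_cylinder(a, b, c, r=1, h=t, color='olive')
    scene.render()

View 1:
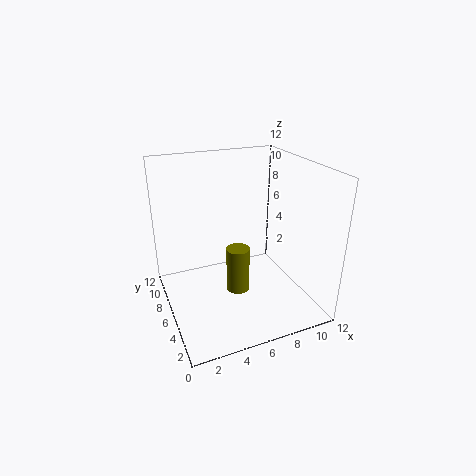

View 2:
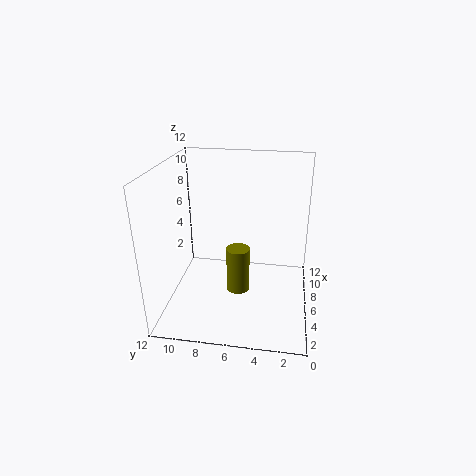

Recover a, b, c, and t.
a = 6, b = 6, c = 1, t = 4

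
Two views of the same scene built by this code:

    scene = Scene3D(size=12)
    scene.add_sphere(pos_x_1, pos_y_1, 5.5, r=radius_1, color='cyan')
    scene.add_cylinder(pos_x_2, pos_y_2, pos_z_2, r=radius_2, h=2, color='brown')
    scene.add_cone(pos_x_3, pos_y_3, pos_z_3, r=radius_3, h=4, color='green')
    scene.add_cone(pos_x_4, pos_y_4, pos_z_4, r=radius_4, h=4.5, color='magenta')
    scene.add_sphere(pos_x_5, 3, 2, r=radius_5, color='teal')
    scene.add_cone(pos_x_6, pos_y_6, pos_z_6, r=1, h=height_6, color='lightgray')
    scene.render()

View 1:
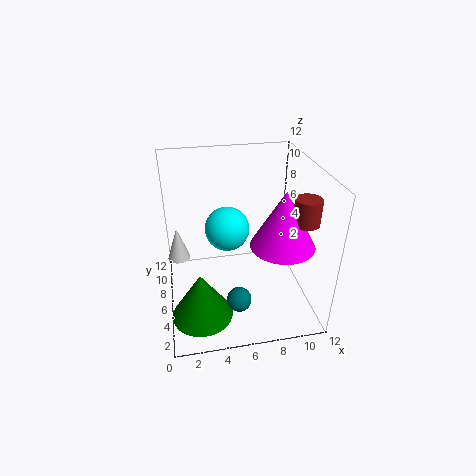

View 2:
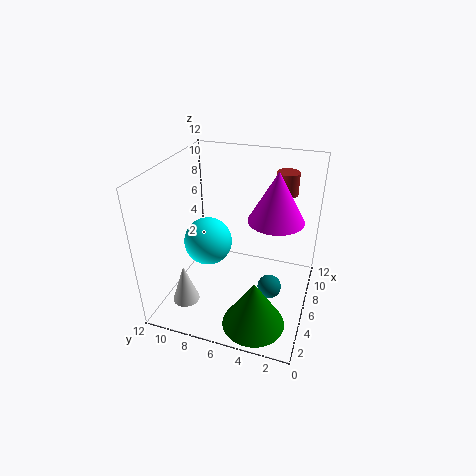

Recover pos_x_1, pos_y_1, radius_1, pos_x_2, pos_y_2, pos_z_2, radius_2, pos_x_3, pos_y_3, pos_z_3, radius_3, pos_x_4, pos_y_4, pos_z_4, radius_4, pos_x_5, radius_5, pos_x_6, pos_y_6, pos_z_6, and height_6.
pos_x_1 = 5.5, pos_y_1 = 8.5, radius_1 = 2, pos_x_2 = 10.5, pos_y_2 = 3, pos_z_2 = 8.5, radius_2 = 1, pos_x_3 = 2.5, pos_y_3 = 3.5, pos_z_3 = 0.5, radius_3 = 2.5, pos_x_4 = 9, pos_y_4 = 3.5, pos_z_4 = 6.5, radius_4 = 2.5, pos_x_5 = 5.5, radius_5 = 1, pos_x_6 = 1, pos_y_6 = 8.5, pos_z_6 = 3, height_6 = 3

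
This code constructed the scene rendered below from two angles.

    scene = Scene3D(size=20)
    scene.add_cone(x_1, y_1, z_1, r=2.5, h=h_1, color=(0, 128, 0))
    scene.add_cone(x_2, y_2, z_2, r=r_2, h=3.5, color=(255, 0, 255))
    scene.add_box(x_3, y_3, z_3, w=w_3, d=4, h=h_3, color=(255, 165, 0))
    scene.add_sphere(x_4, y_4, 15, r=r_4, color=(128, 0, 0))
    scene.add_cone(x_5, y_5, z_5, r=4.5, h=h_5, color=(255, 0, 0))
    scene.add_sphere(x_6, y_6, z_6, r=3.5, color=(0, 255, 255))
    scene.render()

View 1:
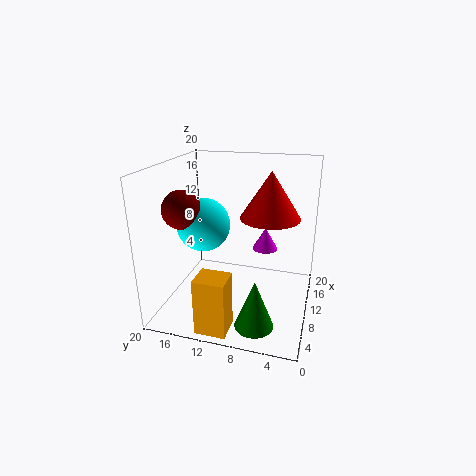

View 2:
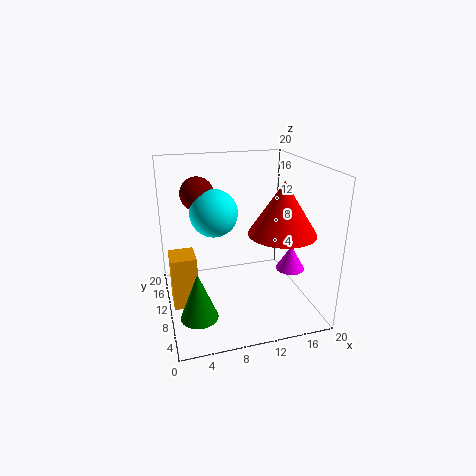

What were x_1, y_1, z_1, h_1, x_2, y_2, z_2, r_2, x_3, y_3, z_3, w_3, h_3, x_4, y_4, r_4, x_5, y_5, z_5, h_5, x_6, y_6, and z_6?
x_1 = 3.5
y_1 = 6
z_1 = 1
h_1 = 6.5
x_2 = 17
y_2 = 7.5
z_2 = 5.5
r_2 = 2
x_3 = 0.5
y_3 = 9
z_3 = 0.5
w_3 = 3.5
h_3 = 7.5
x_4 = 5.5
y_4 = 16
r_4 = 2.5
x_5 = 15
y_5 = 6.5
z_5 = 11.5
h_5 = 7
x_6 = 7.5
y_6 = 14
z_6 = 12.5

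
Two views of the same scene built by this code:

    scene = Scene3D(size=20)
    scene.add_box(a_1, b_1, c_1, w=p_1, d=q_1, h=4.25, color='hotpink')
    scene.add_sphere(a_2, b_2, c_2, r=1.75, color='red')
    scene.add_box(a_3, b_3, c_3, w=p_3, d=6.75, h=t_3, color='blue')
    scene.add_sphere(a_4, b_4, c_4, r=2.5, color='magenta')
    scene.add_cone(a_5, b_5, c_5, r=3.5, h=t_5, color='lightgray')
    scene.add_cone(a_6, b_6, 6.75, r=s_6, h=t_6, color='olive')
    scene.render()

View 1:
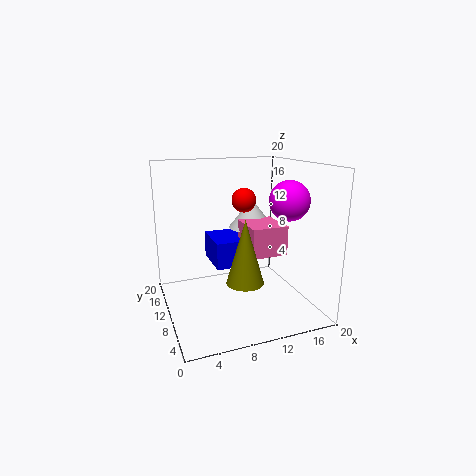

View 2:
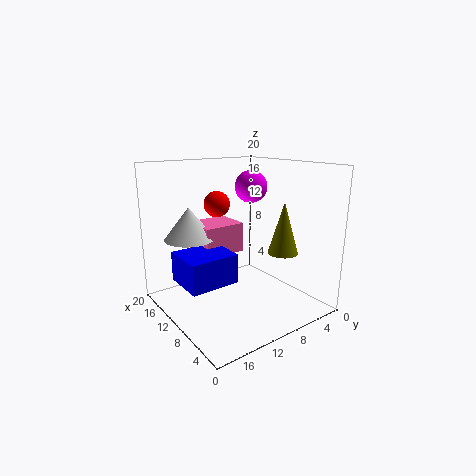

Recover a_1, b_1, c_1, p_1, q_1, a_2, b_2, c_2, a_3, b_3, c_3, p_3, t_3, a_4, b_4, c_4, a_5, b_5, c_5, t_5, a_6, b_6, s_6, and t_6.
a_1 = 11.5
b_1 = 8
c_1 = 7.25
p_1 = 5.25
q_1 = 6
a_2 = 11.75
b_2 = 12.25
c_2 = 14.75
a_3 = 7.5
b_3 = 11.75
c_3 = 4.75
p_3 = 6
t_3 = 4
a_4 = 14.5
b_4 = 4.25
c_4 = 16
a_5 = 14.25
b_5 = 15.25
c_5 = 9.75
t_5 = 4.5
a_6 = 8.25
b_6 = 3
s_6 = 2.25
t_6 = 7.75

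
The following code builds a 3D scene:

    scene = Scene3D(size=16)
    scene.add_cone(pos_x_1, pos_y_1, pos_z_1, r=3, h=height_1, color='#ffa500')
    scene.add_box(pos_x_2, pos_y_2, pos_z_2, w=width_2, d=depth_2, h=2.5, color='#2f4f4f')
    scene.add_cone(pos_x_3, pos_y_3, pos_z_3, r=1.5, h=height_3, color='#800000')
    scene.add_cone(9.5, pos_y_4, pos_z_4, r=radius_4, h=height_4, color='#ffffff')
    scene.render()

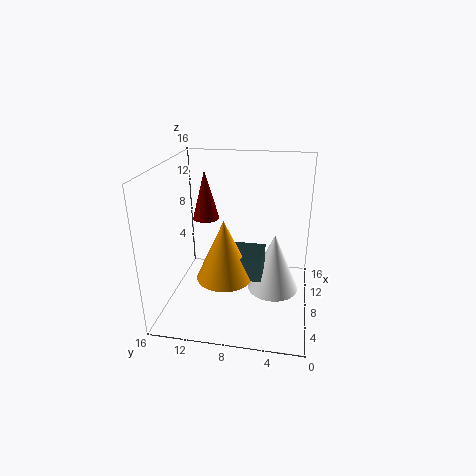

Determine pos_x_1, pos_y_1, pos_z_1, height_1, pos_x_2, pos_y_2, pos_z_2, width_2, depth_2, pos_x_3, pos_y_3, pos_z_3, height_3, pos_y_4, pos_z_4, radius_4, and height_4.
pos_x_1 = 5.5, pos_y_1 = 9, pos_z_1 = 4.5, height_1 = 6.5, pos_x_2 = 5, pos_y_2 = 5, pos_z_2 = 4.5, width_2 = 4, depth_2 = 4, pos_x_3 = 9.5, pos_y_3 = 12, pos_z_3 = 9.5, height_3 = 5.5, pos_y_4 = 4, pos_z_4 = 1, radius_4 = 3, height_4 = 7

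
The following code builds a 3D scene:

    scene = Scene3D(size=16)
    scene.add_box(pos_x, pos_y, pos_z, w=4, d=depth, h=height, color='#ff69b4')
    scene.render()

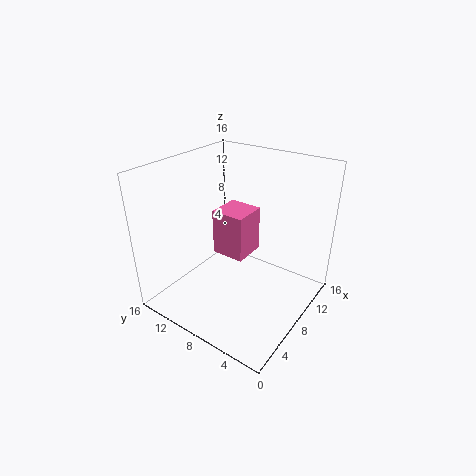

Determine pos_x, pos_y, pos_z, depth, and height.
pos_x = 8.5, pos_y = 8, pos_z = 4.5, depth = 4, height = 5.5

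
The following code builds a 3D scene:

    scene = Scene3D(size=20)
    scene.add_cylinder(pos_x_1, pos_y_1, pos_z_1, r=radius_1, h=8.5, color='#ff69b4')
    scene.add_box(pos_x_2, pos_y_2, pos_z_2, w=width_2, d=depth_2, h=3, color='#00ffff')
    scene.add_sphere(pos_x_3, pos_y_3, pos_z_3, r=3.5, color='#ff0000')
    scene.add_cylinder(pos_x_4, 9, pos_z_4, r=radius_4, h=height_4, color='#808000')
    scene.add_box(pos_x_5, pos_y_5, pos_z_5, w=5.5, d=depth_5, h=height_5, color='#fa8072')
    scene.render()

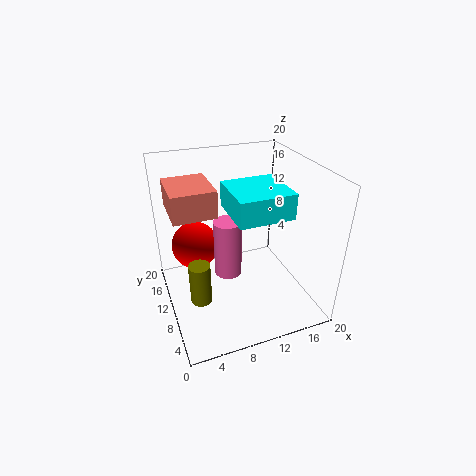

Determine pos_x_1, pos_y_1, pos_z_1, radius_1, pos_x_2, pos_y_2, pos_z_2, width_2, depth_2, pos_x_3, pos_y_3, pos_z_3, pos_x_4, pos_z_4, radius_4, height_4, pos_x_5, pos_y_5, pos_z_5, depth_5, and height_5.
pos_x_1 = 9; pos_y_1 = 11.5; pos_z_1 = 3.5; radius_1 = 2; pos_x_2 = 7; pos_y_2 = 1.5; pos_z_2 = 16.5; width_2 = 6.5; depth_2 = 6.5; pos_x_3 = 5; pos_y_3 = 15; pos_z_3 = 7; pos_x_4 = 4; pos_z_4 = 1.5; radius_4 = 1.5; height_4 = 6; pos_x_5 = 1; pos_y_5 = 7.5; pos_z_5 = 15; depth_5 = 6.5; height_5 = 3.5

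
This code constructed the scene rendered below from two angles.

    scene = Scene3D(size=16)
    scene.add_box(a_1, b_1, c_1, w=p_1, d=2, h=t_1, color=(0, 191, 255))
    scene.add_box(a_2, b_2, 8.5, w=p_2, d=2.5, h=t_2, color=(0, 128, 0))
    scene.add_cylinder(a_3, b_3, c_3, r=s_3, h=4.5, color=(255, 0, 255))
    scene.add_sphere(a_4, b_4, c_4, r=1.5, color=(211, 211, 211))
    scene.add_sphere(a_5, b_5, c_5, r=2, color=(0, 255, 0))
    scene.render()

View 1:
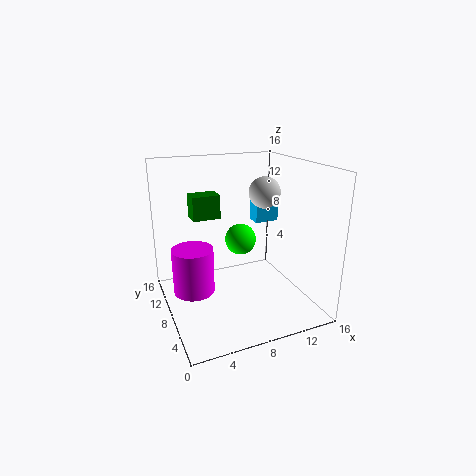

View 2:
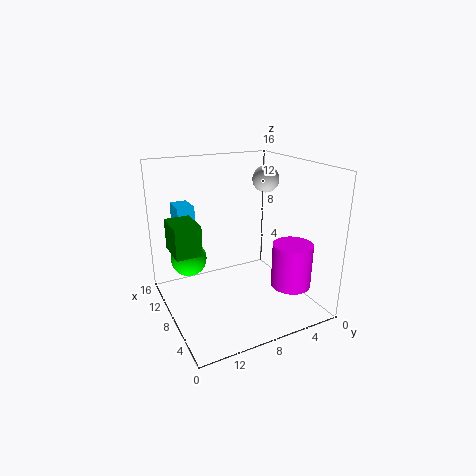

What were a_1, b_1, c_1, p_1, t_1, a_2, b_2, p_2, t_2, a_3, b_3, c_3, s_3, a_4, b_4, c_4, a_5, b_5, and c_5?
a_1 = 12
b_1 = 11.5
c_1 = 8
p_1 = 3
t_1 = 3
a_2 = 4.5
b_2 = 13.5
p_2 = 3.5
t_2 = 3
a_3 = 2
b_3 = 5
c_3 = 4.5
s_3 = 2
a_4 = 9
b_4 = 4
c_4 = 14
a_5 = 10.5
b_5 = 13
c_5 = 5.5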